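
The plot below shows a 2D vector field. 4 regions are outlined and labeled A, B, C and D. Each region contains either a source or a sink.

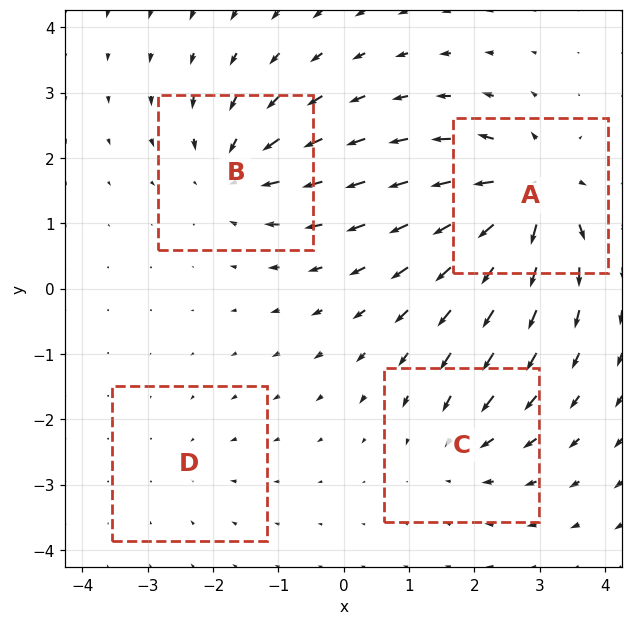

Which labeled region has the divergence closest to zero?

Divergence at each region's feature centre — A: about +8, B: about -5, C: about -4, D: about -2. Region D is closest to zero.

D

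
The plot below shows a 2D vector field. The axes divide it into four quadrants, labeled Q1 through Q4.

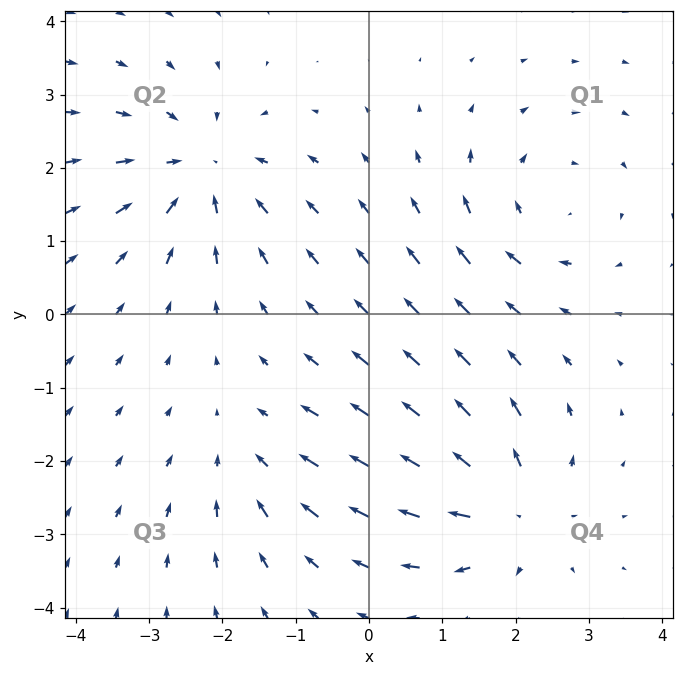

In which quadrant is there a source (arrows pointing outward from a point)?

Q4

The source sits at approximately (1.9, -2.7), which lies in quadrant Q4. The divergence there is about +5, positive as expected for a source.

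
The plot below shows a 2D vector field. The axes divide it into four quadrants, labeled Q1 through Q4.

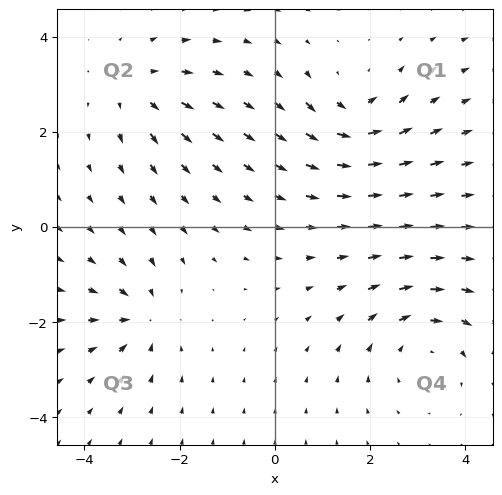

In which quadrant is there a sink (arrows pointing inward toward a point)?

The sink sits at approximately (-2.8, -1.9), which lies in quadrant Q3. The divergence there is about -5, negative as expected for a sink.

Q3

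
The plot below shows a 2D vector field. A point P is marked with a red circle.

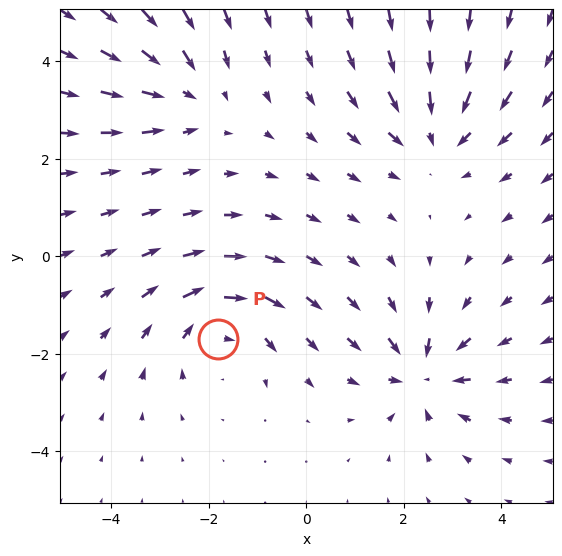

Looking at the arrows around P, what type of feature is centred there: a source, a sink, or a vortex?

vortex

At P (-1.8, -1.7) the arrows circulate clockwise. Divergence ≈0, curl about -4 — near-zero divergence with nonzero curl is a vortex.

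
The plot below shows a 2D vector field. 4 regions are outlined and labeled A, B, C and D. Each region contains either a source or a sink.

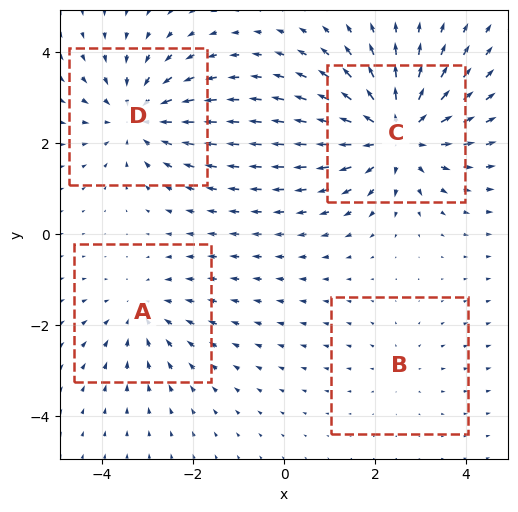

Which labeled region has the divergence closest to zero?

B

Divergence at each region's feature centre — A: about -3, B: about +2, C: about +5, D: about -4. Region B is closest to zero.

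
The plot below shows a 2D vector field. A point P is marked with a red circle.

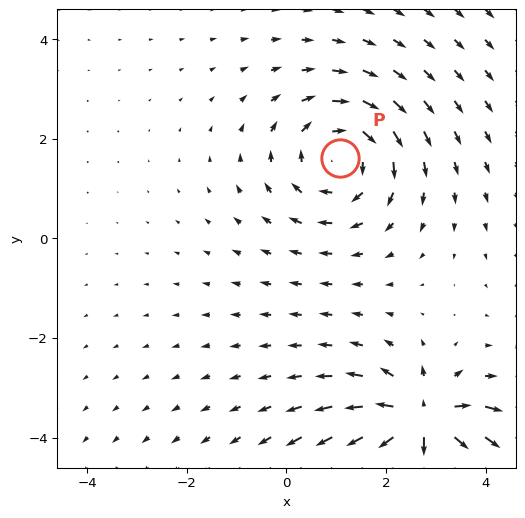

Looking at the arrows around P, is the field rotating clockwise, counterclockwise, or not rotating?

Near P at (1.1, 1.6) the arrows circulate clockwise. The curl (z-component) there is about -4; negative curl means clockwise rotation.

clockwise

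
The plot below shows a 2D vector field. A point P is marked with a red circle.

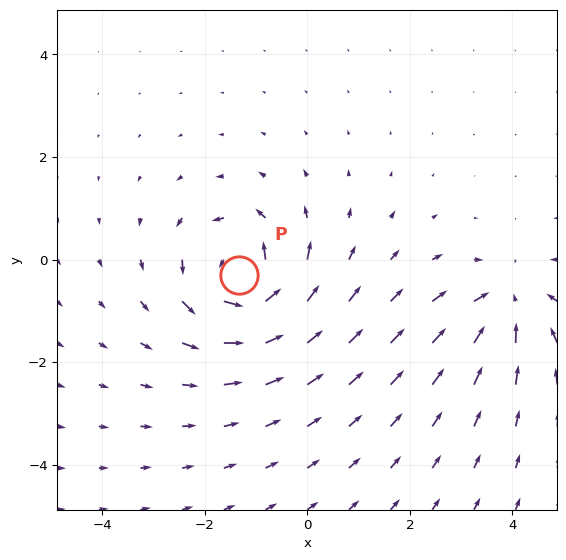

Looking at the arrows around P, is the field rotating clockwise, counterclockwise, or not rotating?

counterclockwise

Near P at (-1.3, -0.3) the arrows circulate counterclockwise. The curl (z-component) there is about +6; positive curl means counterclockwise rotation.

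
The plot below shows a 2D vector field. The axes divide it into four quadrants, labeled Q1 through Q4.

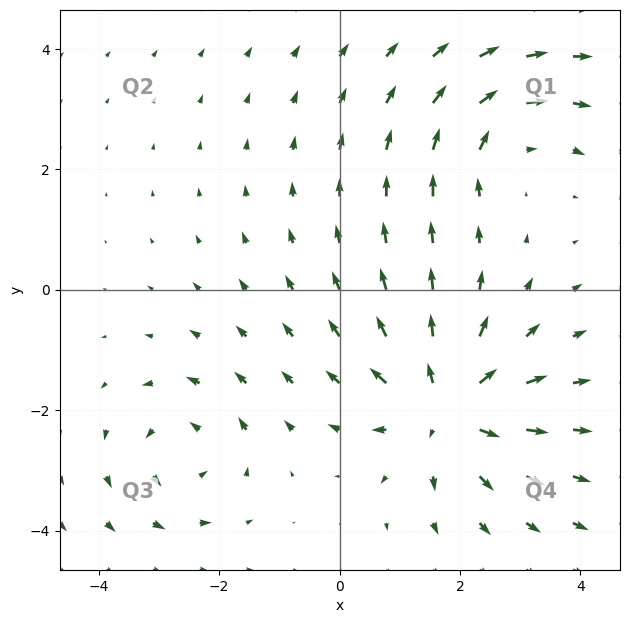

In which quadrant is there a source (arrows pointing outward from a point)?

Q4

The source sits at approximately (1.8, -1.9), which lies in quadrant Q4. The divergence there is about +5, positive as expected for a source.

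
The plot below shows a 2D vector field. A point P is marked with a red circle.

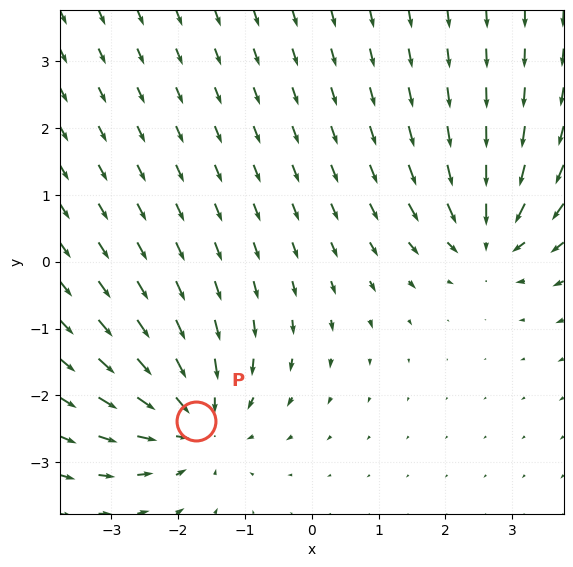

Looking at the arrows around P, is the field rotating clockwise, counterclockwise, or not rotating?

not rotating

Near P at (-1.7, -2.4) the arrows show no circulation. The curl there is ≈0.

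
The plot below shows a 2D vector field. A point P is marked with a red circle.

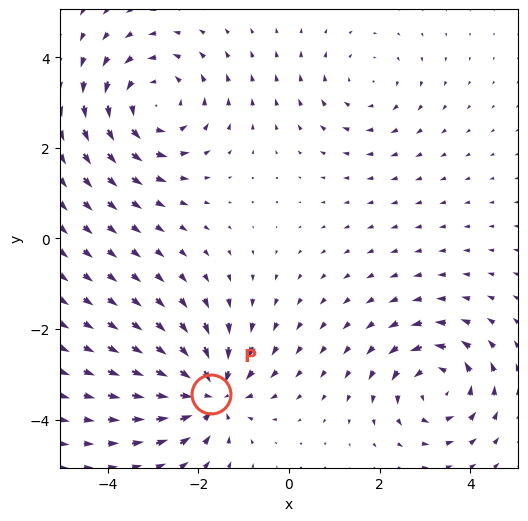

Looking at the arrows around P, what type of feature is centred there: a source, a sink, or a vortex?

sink

At P (-1.7, -3.4) the arrows converge inward. Divergence about -5, curl ≈0 — negative divergence with near-zero curl is a sink.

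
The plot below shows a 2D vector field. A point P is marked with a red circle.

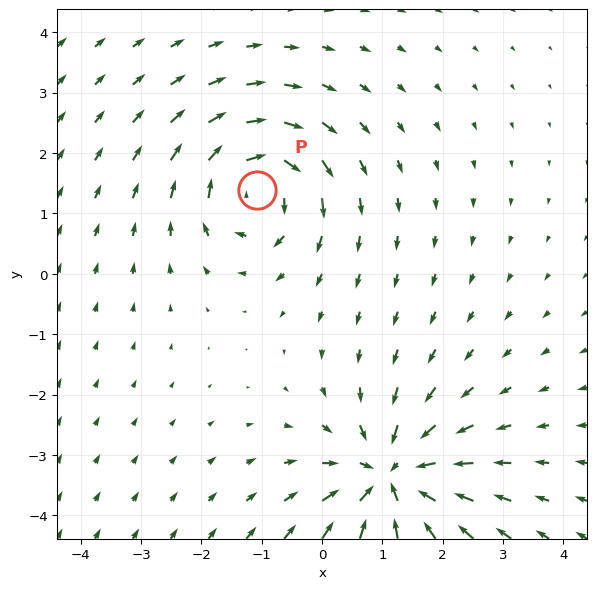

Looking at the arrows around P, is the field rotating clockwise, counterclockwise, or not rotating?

clockwise

Near P at (-1.1, 1.4) the arrows circulate clockwise. The curl (z-component) there is about -5; negative curl means clockwise rotation.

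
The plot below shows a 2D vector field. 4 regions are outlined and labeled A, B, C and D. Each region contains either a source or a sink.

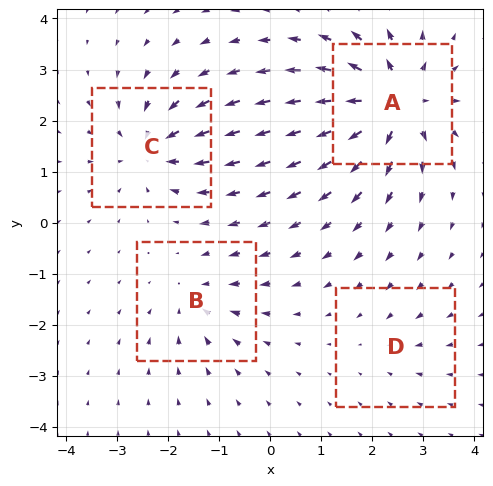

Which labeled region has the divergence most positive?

A

Divergence at each region's feature centre — A: about +8, B: about -4, C: about -6, D: about -2. Region A is most positive.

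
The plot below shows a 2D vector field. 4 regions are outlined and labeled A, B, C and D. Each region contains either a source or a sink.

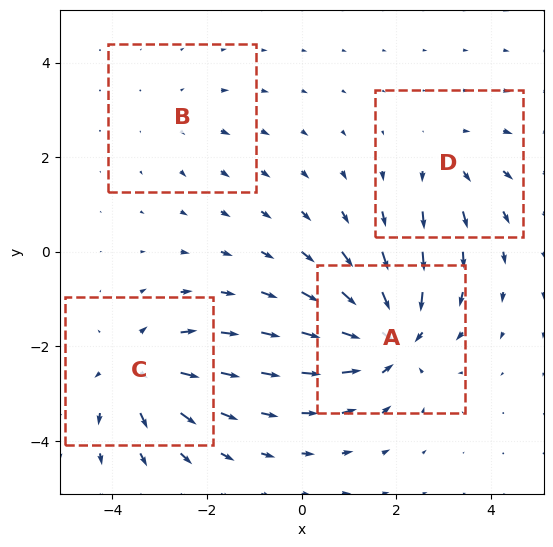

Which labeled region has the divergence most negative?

Divergence at each region's feature centre — A: about -7, B: about +2, C: about +5, D: about +3. Region A is most negative.

A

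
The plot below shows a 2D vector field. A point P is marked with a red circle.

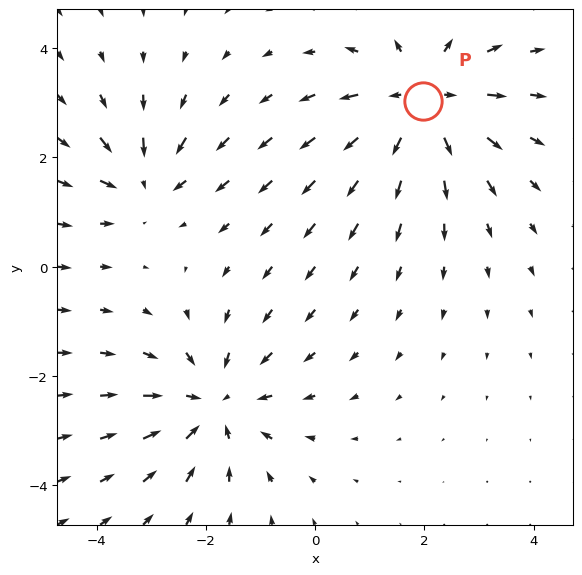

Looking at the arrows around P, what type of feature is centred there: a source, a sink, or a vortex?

source

At P (2.0, 3.0) the arrows spread outward. Divergence about +4, curl ≈0 — positive divergence with near-zero curl is a source.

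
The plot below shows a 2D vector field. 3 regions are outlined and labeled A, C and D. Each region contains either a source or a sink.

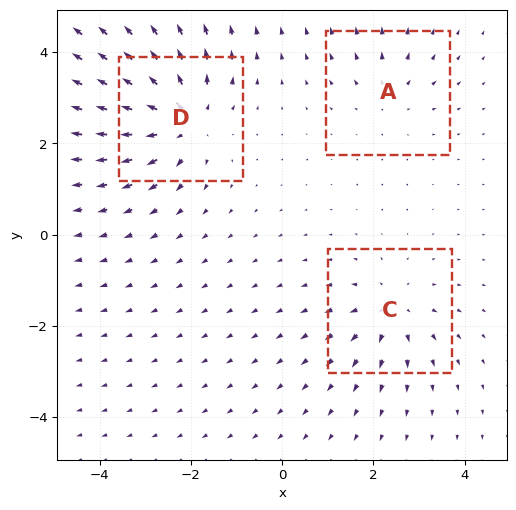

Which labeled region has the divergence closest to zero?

A

Divergence at each region's feature centre — A: about +2, C: about +3, D: about +5. Region A is closest to zero.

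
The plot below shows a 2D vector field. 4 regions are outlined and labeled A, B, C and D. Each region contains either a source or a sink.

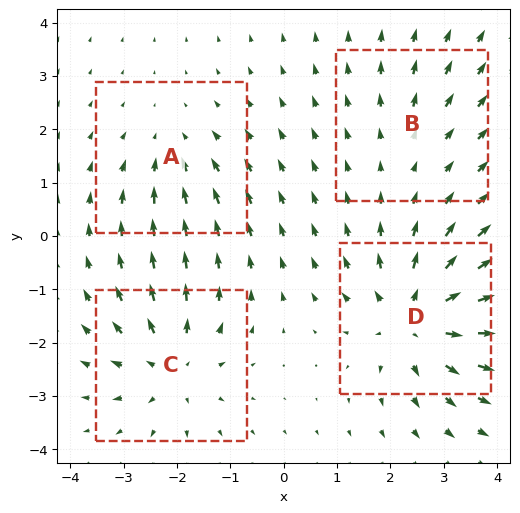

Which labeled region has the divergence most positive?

D

Divergence at each region's feature centre — A: about -3, B: about +2, C: about +5, D: about +7. Region D is most positive.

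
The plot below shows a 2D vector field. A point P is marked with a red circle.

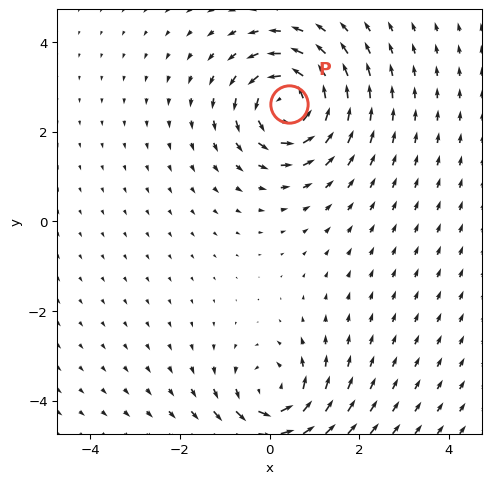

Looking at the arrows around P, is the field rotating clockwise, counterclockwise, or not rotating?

counterclockwise

Near P at (0.4, 2.6) the arrows circulate counterclockwise. The curl (z-component) there is about +6; positive curl means counterclockwise rotation.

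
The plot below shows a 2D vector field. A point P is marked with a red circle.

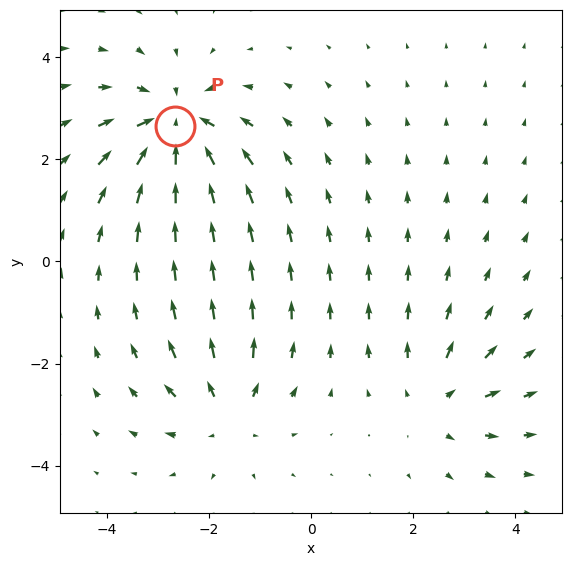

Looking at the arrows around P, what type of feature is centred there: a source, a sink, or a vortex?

sink

At P (-2.7, 2.6) the arrows converge inward. Divergence about -5, curl ≈0 — negative divergence with near-zero curl is a sink.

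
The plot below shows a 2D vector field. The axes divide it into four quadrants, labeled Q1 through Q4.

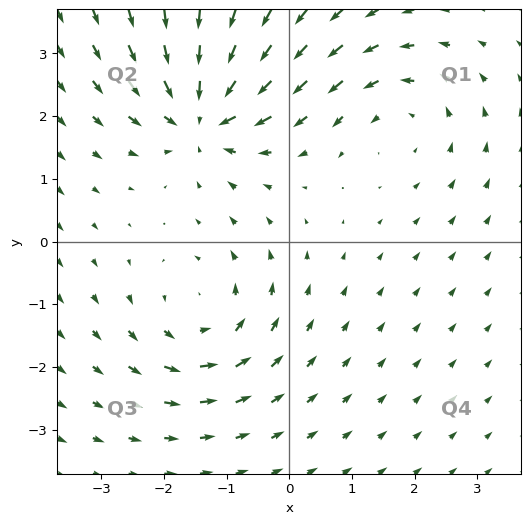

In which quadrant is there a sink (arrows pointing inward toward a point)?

The sink sits at approximately (-1.4, 2.0), which lies in quadrant Q2. The divergence there is about -7, negative as expected for a sink.

Q2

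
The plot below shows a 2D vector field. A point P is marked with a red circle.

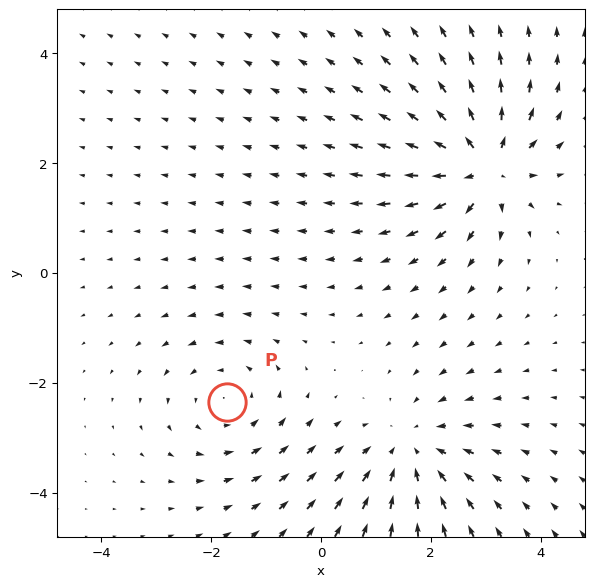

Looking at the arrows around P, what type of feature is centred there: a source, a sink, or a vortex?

vortex

At P (-1.7, -2.4) the arrows circulate counterclockwise. Divergence ≈0, curl about +3 — near-zero divergence with nonzero curl is a vortex.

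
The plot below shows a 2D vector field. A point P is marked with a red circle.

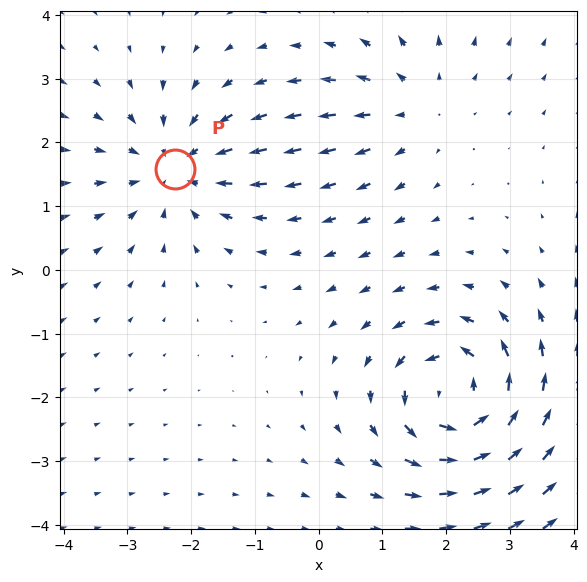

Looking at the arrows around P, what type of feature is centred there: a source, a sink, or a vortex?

At P (-2.3, 1.6) the arrows converge inward. Divergence about -4, curl ≈0 — negative divergence with near-zero curl is a sink.

sink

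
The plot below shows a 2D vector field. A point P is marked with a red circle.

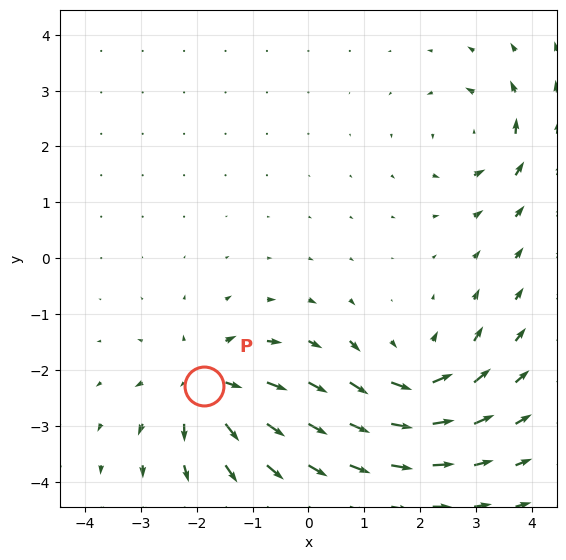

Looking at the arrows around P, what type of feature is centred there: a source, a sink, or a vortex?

source

At P (-1.9, -2.3) the arrows spread outward. Divergence about +6, curl ≈0 — positive divergence with near-zero curl is a source.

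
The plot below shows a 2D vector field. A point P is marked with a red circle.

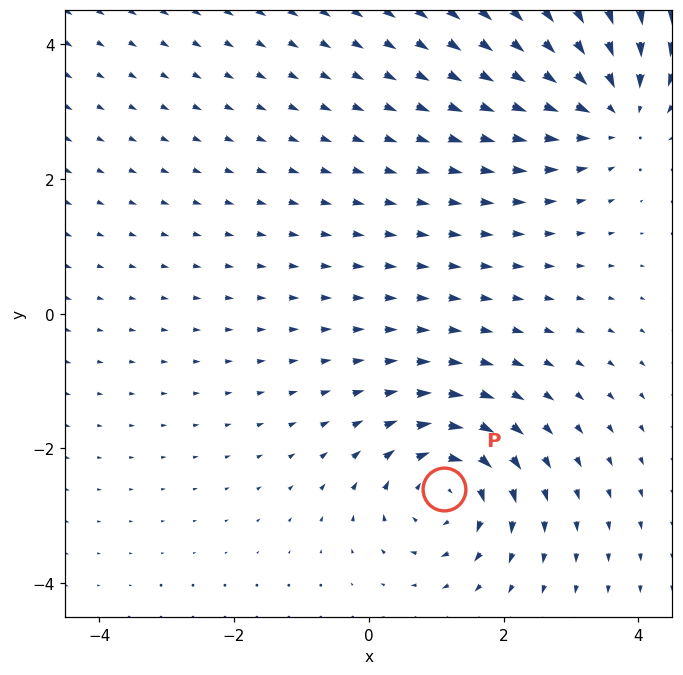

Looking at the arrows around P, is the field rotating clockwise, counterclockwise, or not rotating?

clockwise

Near P at (1.1, -2.6) the arrows circulate clockwise. The curl (z-component) there is about -5; negative curl means clockwise rotation.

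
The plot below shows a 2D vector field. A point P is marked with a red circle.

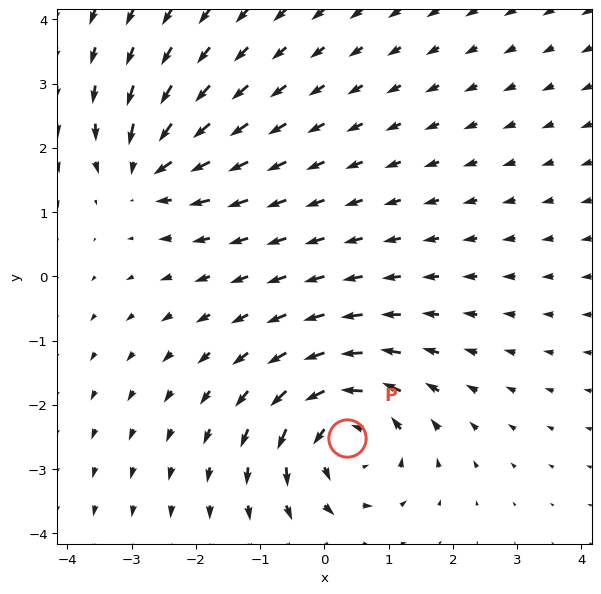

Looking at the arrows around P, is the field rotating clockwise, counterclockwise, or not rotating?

counterclockwise

Near P at (0.3, -2.5) the arrows circulate counterclockwise. The curl (z-component) there is about +5; positive curl means counterclockwise rotation.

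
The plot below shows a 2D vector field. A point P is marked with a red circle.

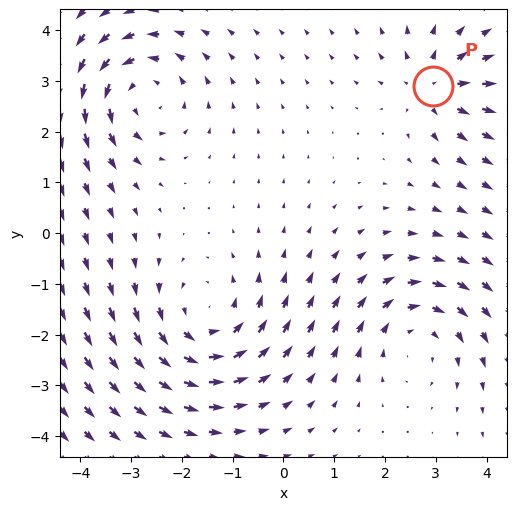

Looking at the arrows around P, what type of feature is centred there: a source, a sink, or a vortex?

source

At P (3.0, 2.9) the arrows spread outward. Divergence about +4, curl ≈0 — positive divergence with near-zero curl is a source.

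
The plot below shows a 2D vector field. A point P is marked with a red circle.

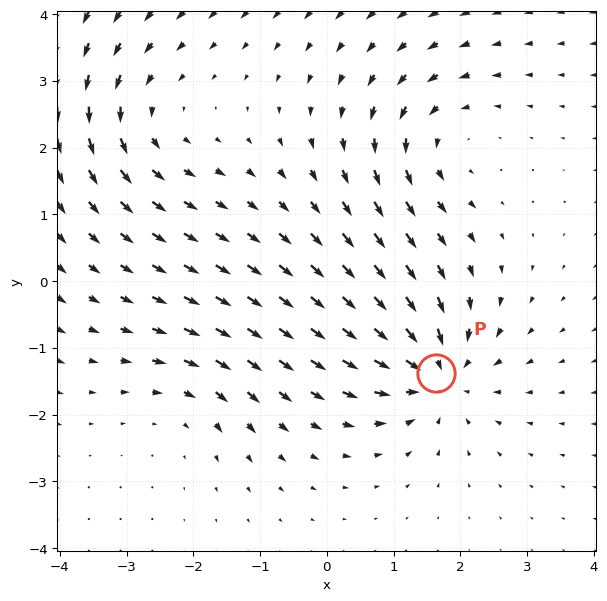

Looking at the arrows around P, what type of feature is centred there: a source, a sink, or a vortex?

sink

At P (1.6, -1.4) the arrows converge inward. Divergence about -6, curl ≈0 — negative divergence with near-zero curl is a sink.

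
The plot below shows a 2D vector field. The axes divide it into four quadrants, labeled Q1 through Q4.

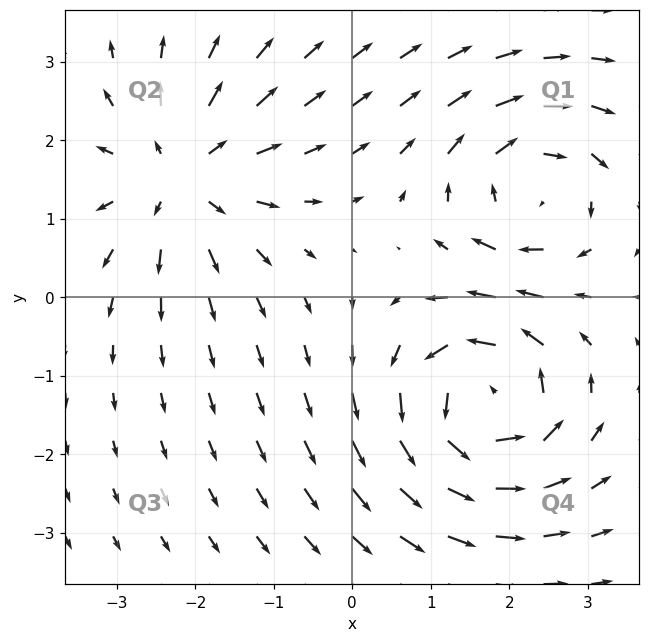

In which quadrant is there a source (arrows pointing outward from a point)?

The source sits at approximately (-2.2, 1.5), which lies in quadrant Q2. The divergence there is about +4, positive as expected for a source.

Q2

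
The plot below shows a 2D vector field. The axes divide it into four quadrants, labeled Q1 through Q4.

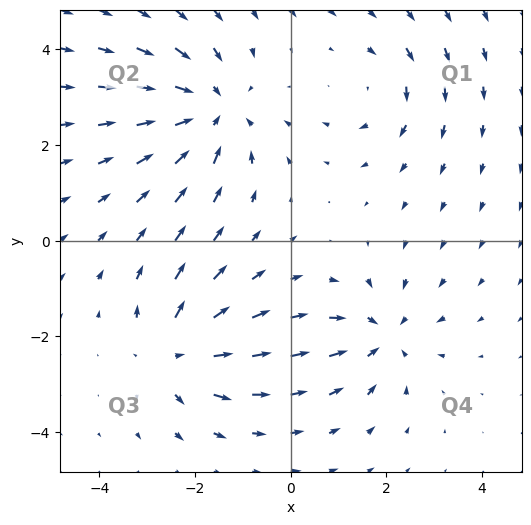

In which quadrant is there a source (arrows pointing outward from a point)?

The source sits at approximately (-2.4, -2.4), which lies in quadrant Q3. The divergence there is about +4, positive as expected for a source.

Q3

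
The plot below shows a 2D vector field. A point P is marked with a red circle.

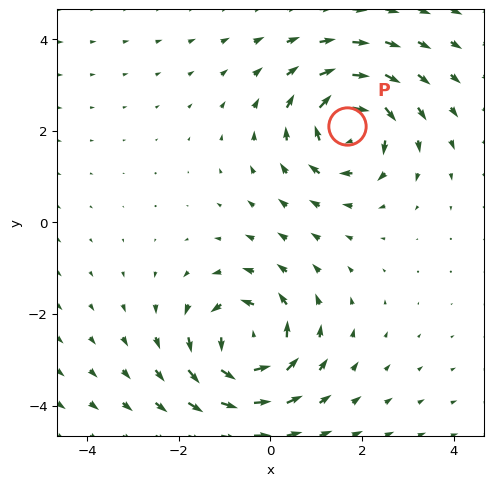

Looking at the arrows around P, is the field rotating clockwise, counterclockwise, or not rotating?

clockwise

Near P at (1.7, 2.1) the arrows circulate clockwise. The curl (z-component) there is about -5; negative curl means clockwise rotation.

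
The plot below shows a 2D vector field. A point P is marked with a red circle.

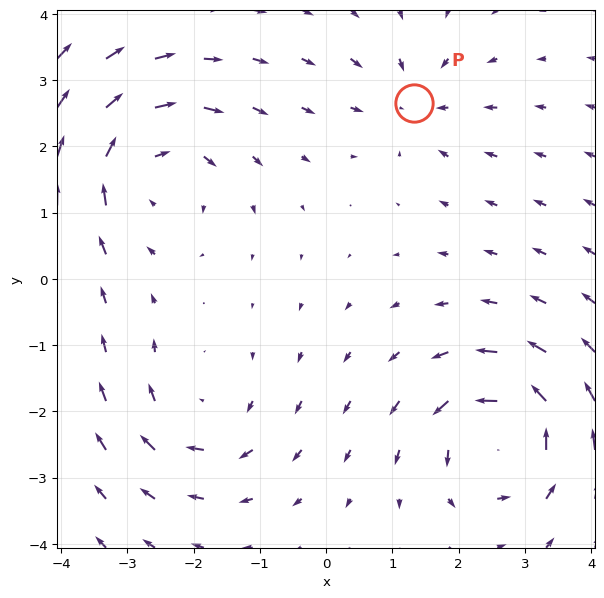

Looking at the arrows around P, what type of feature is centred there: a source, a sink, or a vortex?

sink

At P (1.3, 2.7) the arrows converge inward. Divergence about -3, curl ≈0 — negative divergence with near-zero curl is a sink.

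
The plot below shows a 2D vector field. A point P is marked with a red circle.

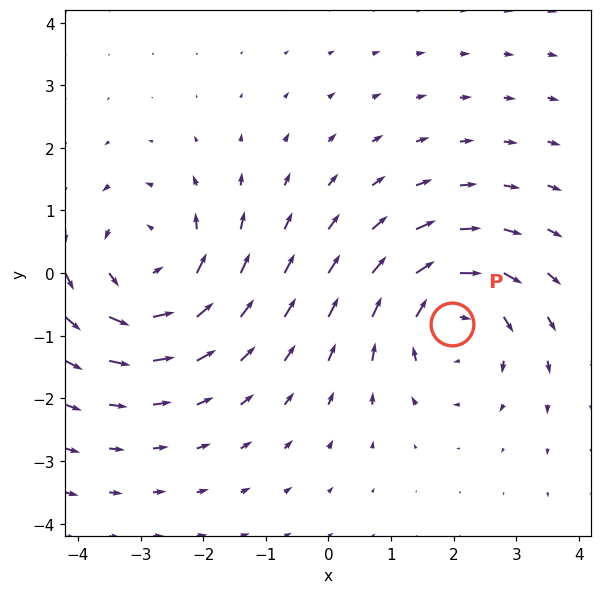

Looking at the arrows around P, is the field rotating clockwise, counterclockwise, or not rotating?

Near P at (2.0, -0.8) the arrows circulate clockwise. The curl (z-component) there is about -4; negative curl means clockwise rotation.

clockwise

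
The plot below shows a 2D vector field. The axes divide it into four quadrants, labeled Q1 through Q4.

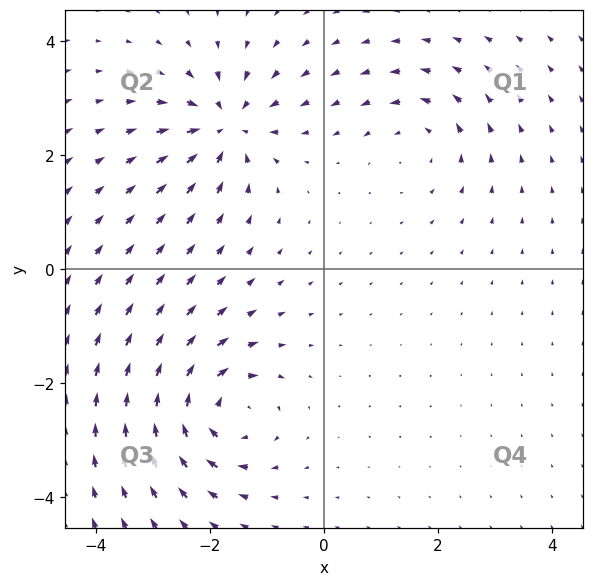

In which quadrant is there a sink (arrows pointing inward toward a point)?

Q2

The sink sits at approximately (-1.7, 2.5), which lies in quadrant Q2. The divergence there is about -6, negative as expected for a sink.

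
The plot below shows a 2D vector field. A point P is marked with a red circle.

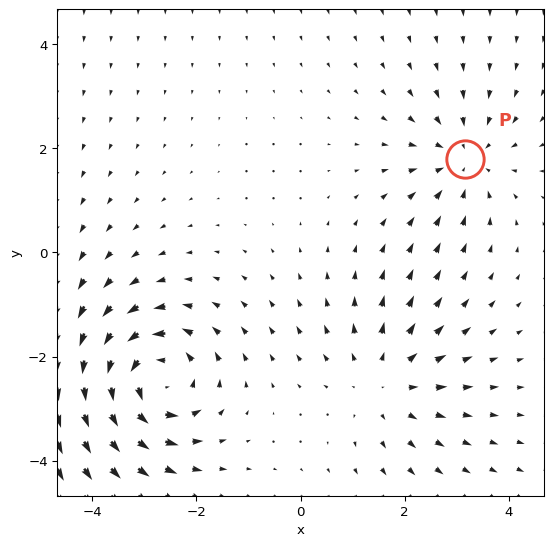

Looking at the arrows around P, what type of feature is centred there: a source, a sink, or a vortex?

At P (3.1, 1.8) the arrows converge inward. Divergence about -3, curl ≈0 — negative divergence with near-zero curl is a sink.

sink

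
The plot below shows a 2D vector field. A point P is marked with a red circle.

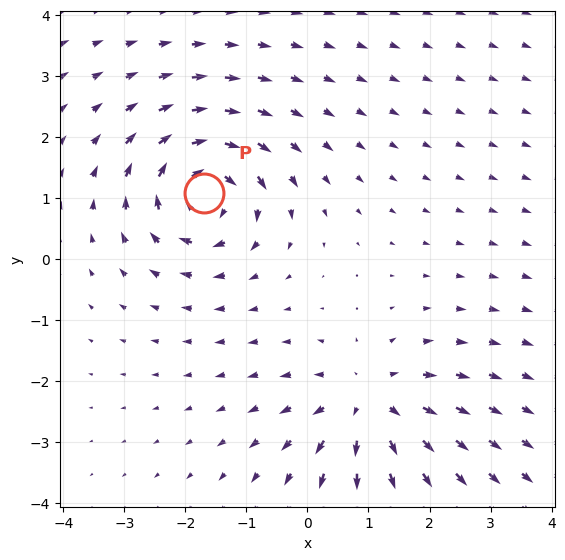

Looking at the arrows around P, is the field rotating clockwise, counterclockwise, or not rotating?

Near P at (-1.7, 1.1) the arrows circulate clockwise. The curl (z-component) there is about -6; negative curl means clockwise rotation.

clockwise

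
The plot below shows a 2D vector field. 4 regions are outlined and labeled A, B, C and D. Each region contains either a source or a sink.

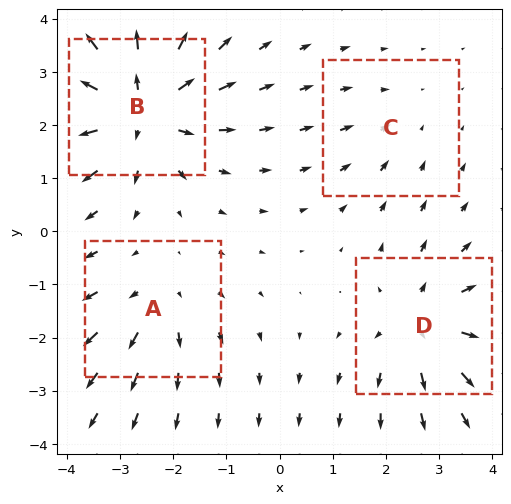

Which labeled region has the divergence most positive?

B

Divergence at each region's feature centre — A: about +3, B: about +7, C: about -2, D: about +5. Region B is most positive.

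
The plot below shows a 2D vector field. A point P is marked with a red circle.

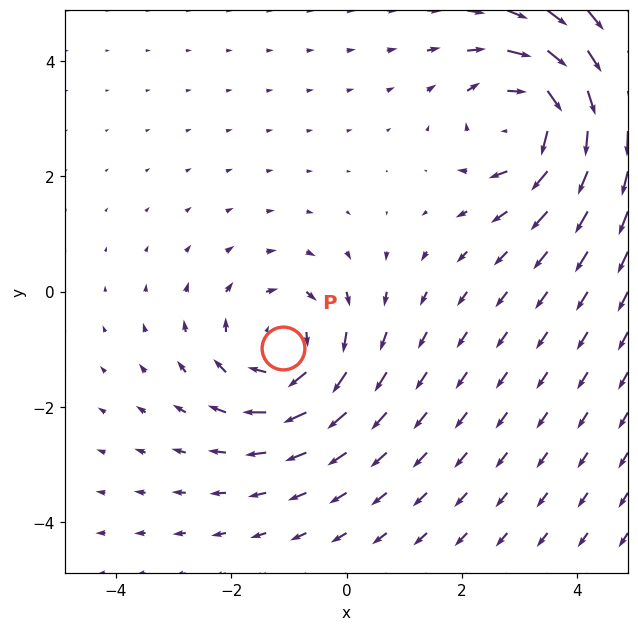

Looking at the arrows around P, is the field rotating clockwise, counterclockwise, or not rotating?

clockwise

Near P at (-1.1, -1.0) the arrows circulate clockwise. The curl (z-component) there is about -4; negative curl means clockwise rotation.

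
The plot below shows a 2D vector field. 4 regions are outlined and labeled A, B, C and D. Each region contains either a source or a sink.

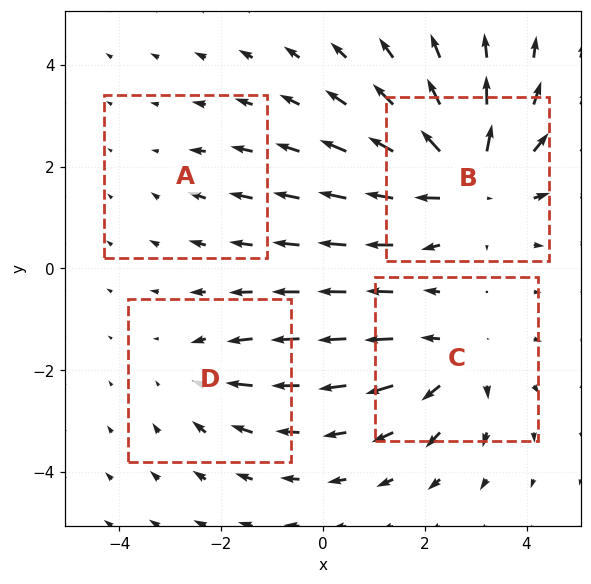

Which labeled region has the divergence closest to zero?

A

Divergence at each region's feature centre — A: about -2, B: about +6, C: about +4, D: about -3. Region A is closest to zero.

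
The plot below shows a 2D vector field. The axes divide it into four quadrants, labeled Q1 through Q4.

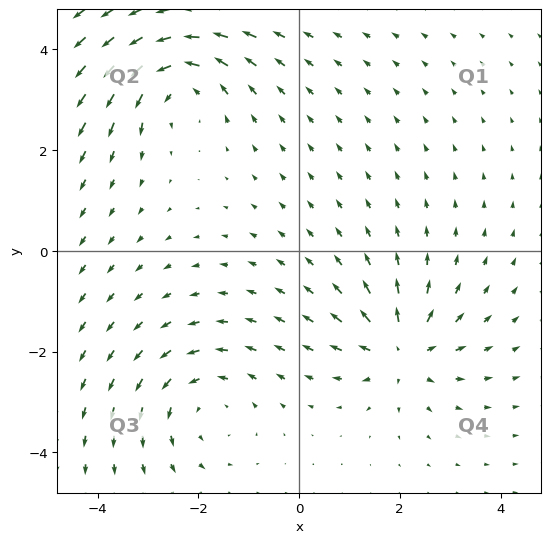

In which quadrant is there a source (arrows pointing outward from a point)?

Q4

The source sits at approximately (2.0, -2.0), which lies in quadrant Q4. The divergence there is about +6, positive as expected for a source.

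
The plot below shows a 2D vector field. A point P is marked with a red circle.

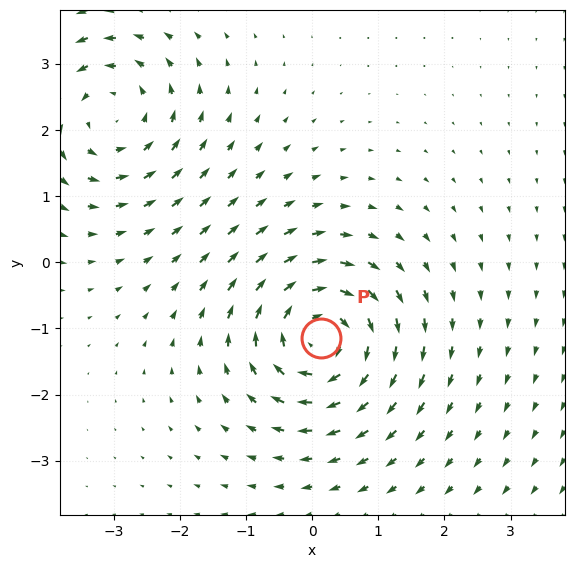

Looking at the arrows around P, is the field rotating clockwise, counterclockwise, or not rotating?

Near P at (0.1, -1.1) the arrows circulate clockwise. The curl (z-component) there is about -6; negative curl means clockwise rotation.

clockwise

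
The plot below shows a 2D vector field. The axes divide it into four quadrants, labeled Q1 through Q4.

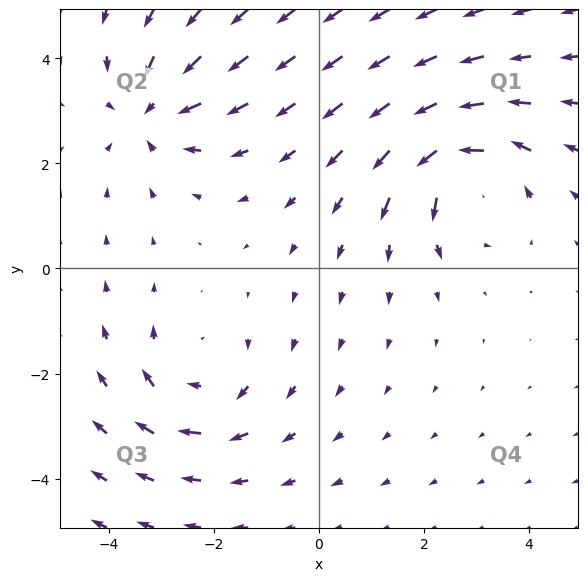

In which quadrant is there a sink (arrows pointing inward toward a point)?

Q2

The sink sits at approximately (-3.2, 3.0), which lies in quadrant Q2. The divergence there is about -4, negative as expected for a sink.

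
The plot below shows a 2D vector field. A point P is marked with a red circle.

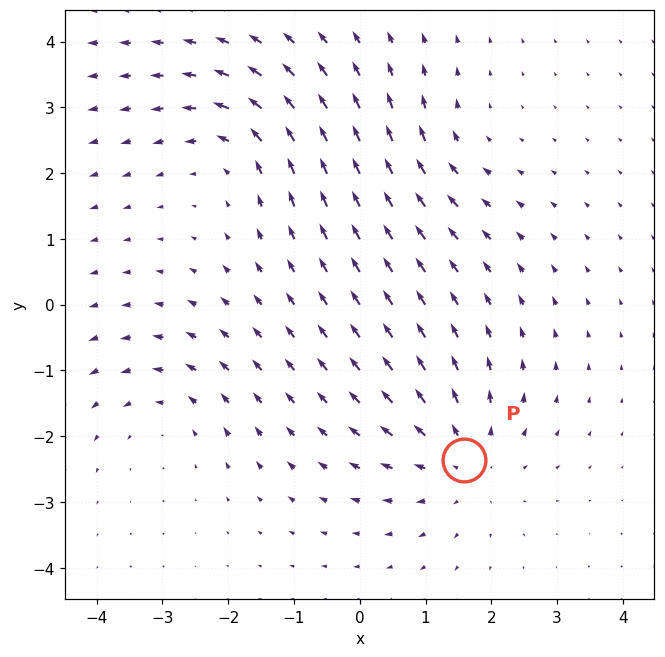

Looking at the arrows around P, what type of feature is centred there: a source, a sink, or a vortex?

source

At P (1.6, -2.4) the arrows spread outward. Divergence about +4, curl ≈0 — positive divergence with near-zero curl is a source.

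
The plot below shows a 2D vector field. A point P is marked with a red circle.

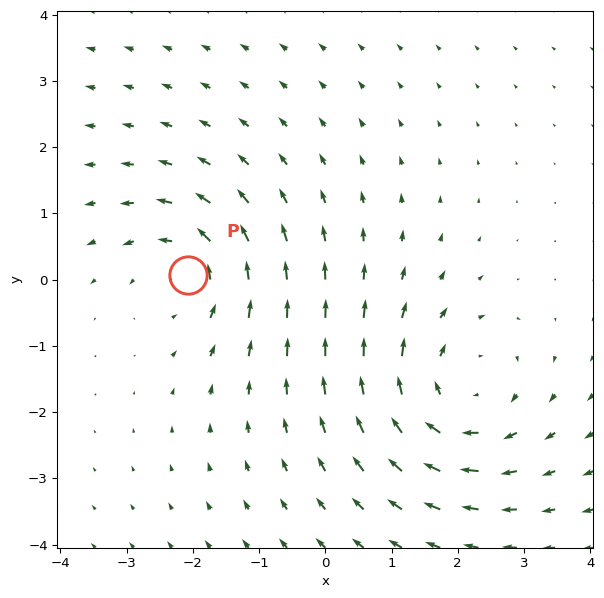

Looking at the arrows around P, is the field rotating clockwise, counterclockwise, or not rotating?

Near P at (-2.1, 0.1) the arrows circulate counterclockwise. The curl (z-component) there is about +4; positive curl means counterclockwise rotation.

counterclockwise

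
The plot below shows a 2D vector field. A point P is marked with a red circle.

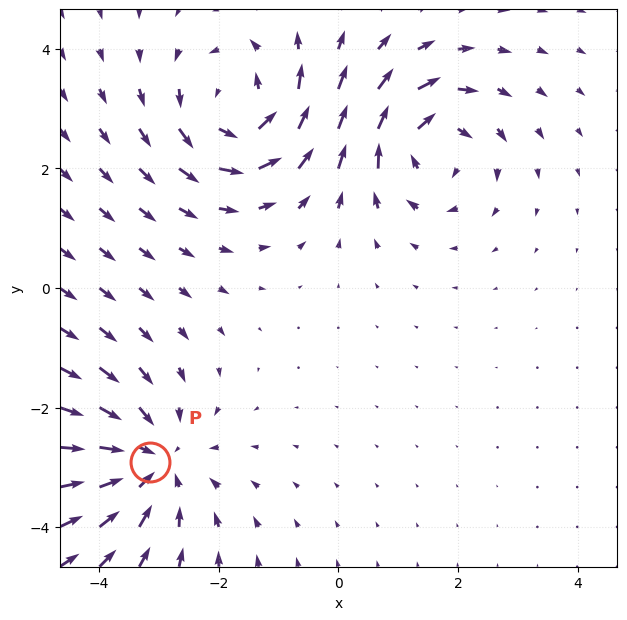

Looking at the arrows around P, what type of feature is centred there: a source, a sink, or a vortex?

At P (-3.2, -2.9) the arrows converge inward. Divergence about -4, curl ≈0 — negative divergence with near-zero curl is a sink.

sink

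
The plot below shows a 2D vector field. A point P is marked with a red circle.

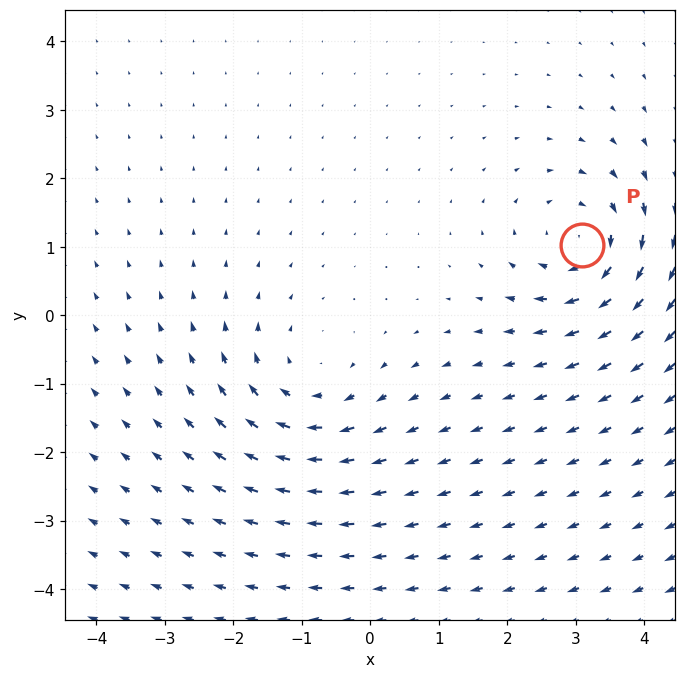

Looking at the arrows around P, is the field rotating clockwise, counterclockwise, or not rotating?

Near P at (3.1, 1.0) the arrows circulate clockwise. The curl (z-component) there is about -4; negative curl means clockwise rotation.

clockwise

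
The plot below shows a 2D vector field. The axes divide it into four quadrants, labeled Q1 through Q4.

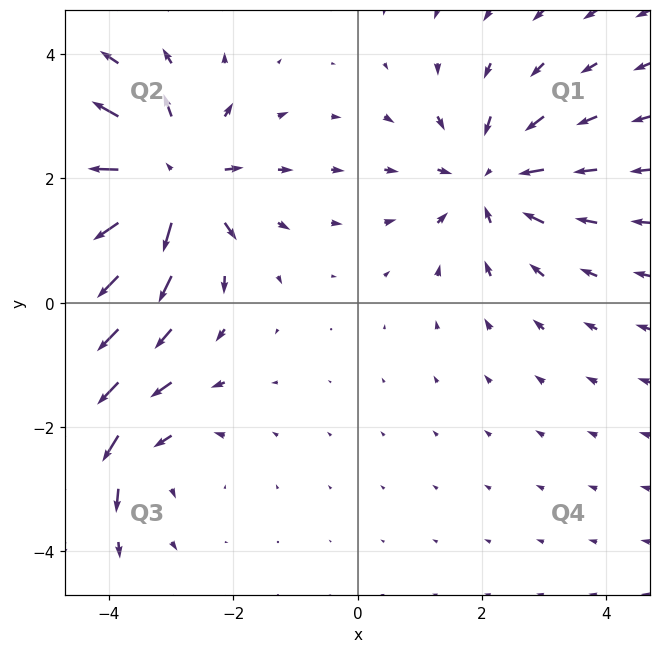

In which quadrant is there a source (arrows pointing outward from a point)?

The source sits at approximately (-3.1, 2.0), which lies in quadrant Q2. The divergence there is about +6, positive as expected for a source.

Q2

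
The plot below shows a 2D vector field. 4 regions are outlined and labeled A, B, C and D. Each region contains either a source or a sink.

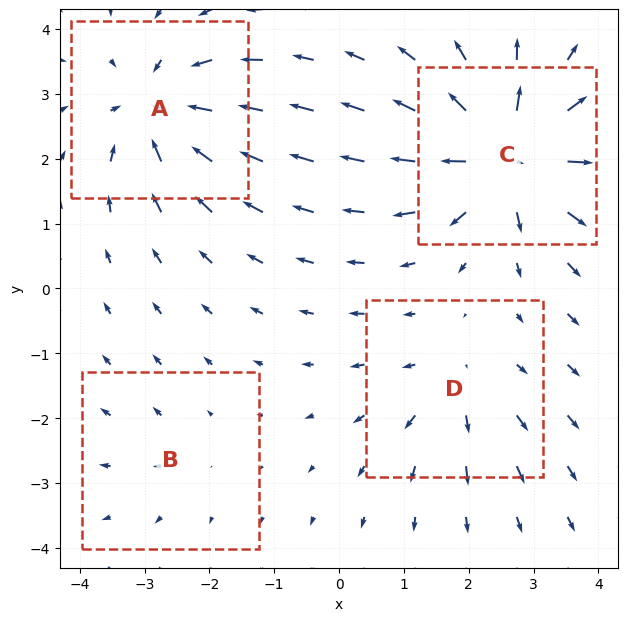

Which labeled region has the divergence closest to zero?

B

Divergence at each region's feature centre — A: about -6, B: about +2, C: about +8, D: about +4. Region B is closest to zero.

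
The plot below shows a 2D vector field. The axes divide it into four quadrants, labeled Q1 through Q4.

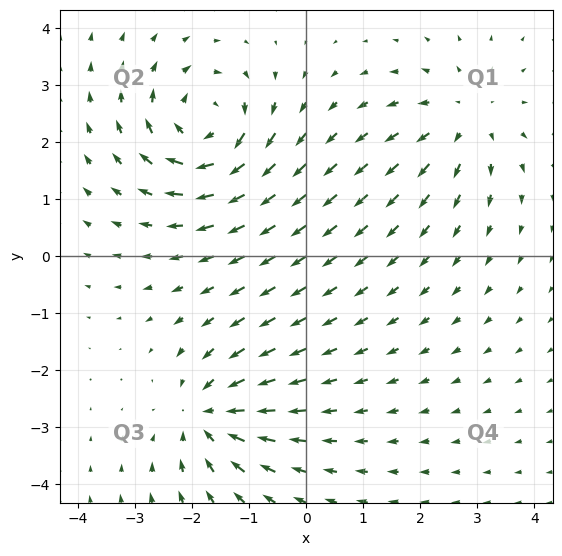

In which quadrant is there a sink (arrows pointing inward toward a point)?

The sink sits at approximately (-1.7, -2.8), which lies in quadrant Q3. The divergence there is about -4, negative as expected for a sink.

Q3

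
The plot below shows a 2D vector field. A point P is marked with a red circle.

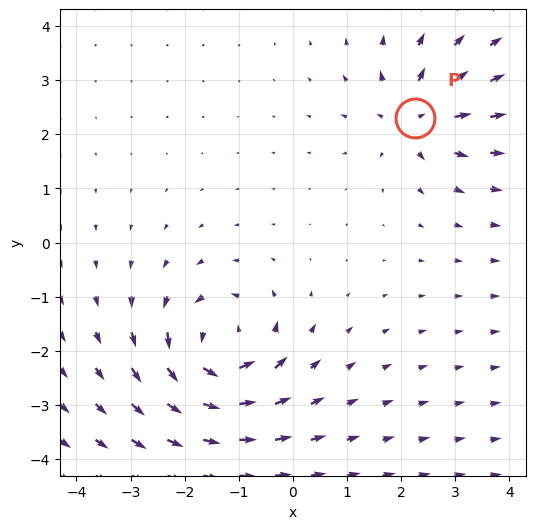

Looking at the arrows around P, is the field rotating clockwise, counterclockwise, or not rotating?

not rotating

Near P at (2.3, 2.3) the arrows show no circulation. The curl there is ≈0.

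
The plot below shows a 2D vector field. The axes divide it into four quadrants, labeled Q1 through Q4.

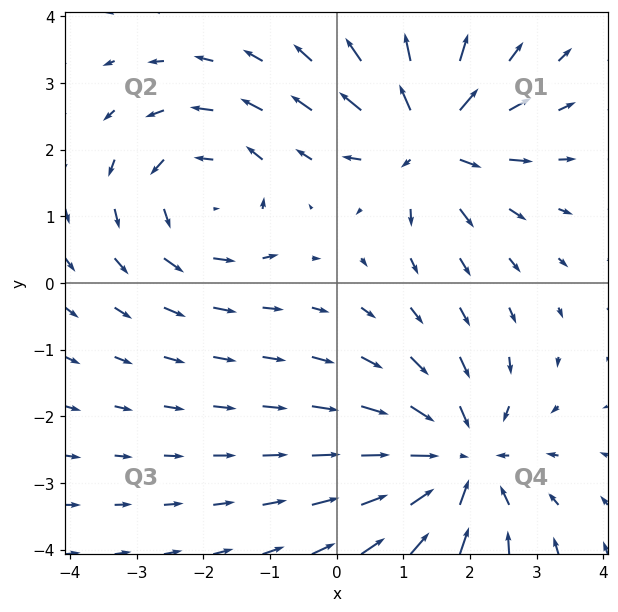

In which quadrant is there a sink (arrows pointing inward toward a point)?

Q4

The sink sits at approximately (1.8, -2.7), which lies in quadrant Q4. The divergence there is about -4, negative as expected for a sink.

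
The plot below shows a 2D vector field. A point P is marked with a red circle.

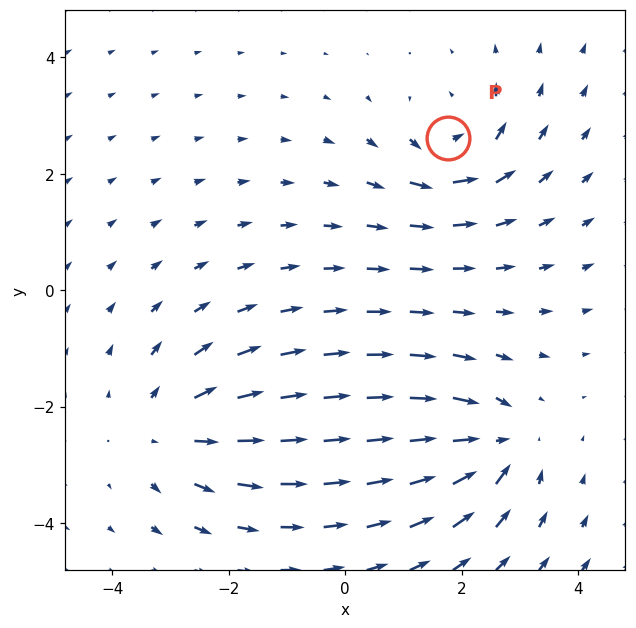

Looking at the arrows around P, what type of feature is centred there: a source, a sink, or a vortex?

vortex

At P (1.8, 2.6) the arrows circulate counterclockwise. Divergence ≈0, curl about +4 — near-zero divergence with nonzero curl is a vortex.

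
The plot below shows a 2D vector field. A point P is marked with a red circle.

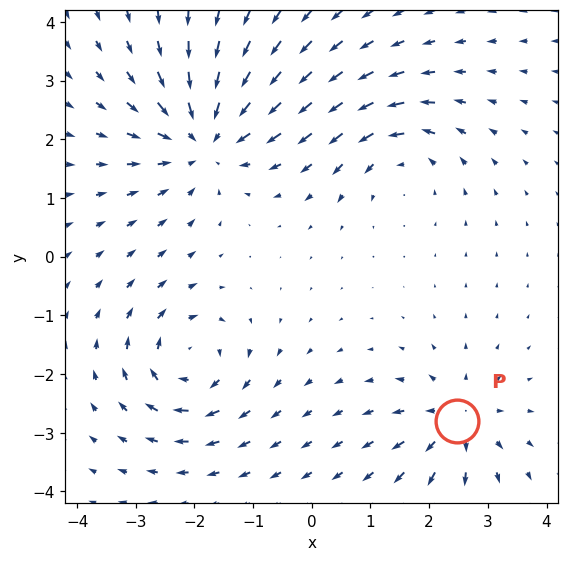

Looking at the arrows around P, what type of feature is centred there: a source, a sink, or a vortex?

source

At P (2.5, -2.8) the arrows spread outward. Divergence about +4, curl ≈0 — positive divergence with near-zero curl is a source.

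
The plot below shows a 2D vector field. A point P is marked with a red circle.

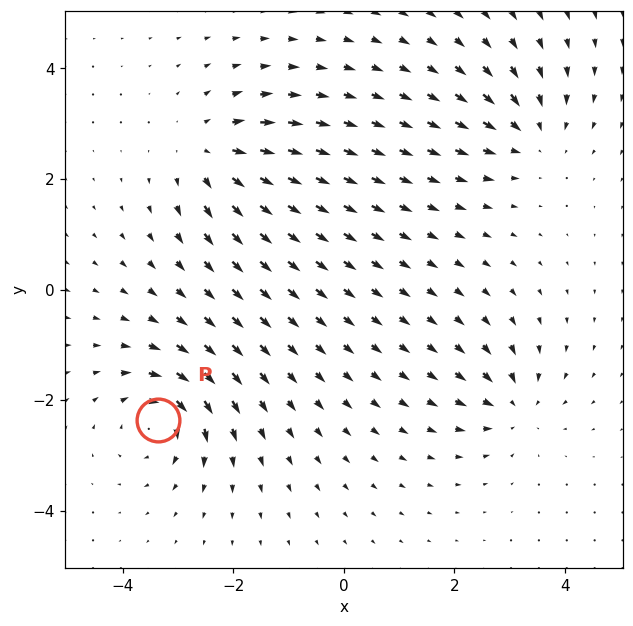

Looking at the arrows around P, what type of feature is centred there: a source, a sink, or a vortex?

At P (-3.4, -2.4) the arrows circulate clockwise. Divergence ≈0, curl about -6 — near-zero divergence with nonzero curl is a vortex.

vortex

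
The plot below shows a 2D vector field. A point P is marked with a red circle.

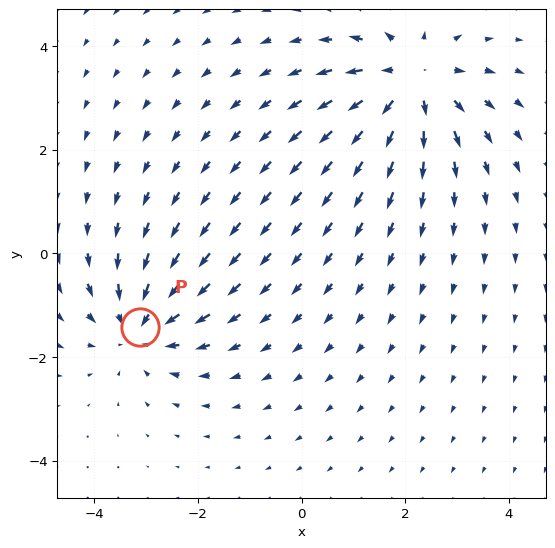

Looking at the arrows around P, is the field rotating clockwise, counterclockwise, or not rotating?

Near P at (-3.1, -1.4) the arrows show no circulation. The curl there is ≈0.

not rotating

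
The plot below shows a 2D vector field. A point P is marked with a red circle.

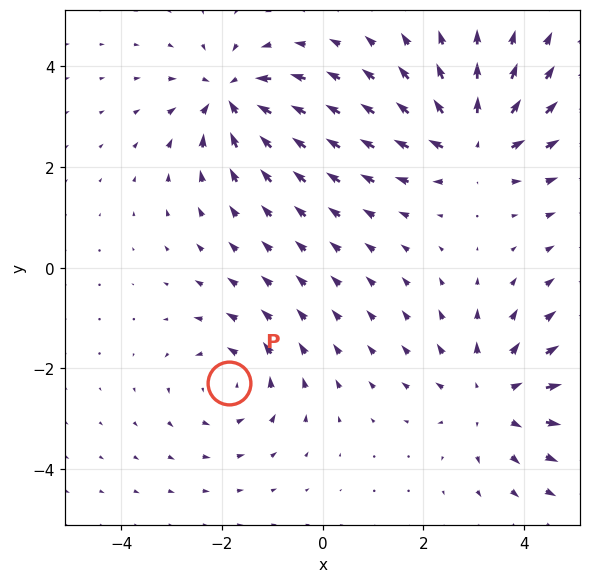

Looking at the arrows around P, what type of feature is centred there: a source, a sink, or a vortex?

vortex

At P (-1.9, -2.3) the arrows circulate counterclockwise. Divergence ≈0, curl about +3 — near-zero divergence with nonzero curl is a vortex.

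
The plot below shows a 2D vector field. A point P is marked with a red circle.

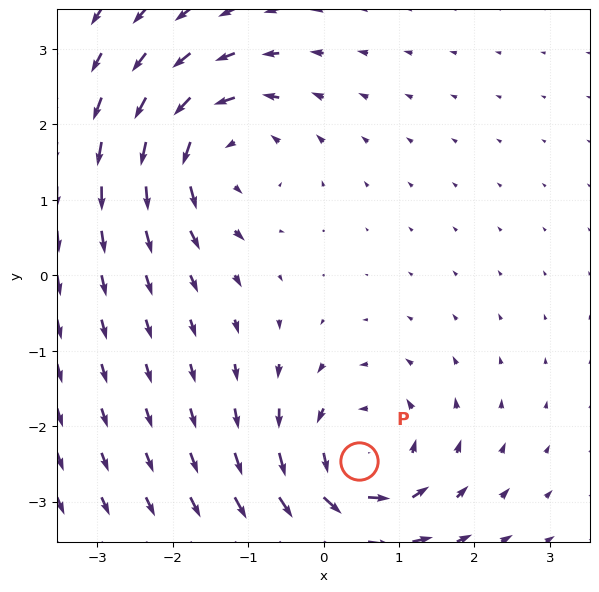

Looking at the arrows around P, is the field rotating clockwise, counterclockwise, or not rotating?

counterclockwise

Near P at (0.5, -2.5) the arrows circulate counterclockwise. The curl (z-component) there is about +4; positive curl means counterclockwise rotation.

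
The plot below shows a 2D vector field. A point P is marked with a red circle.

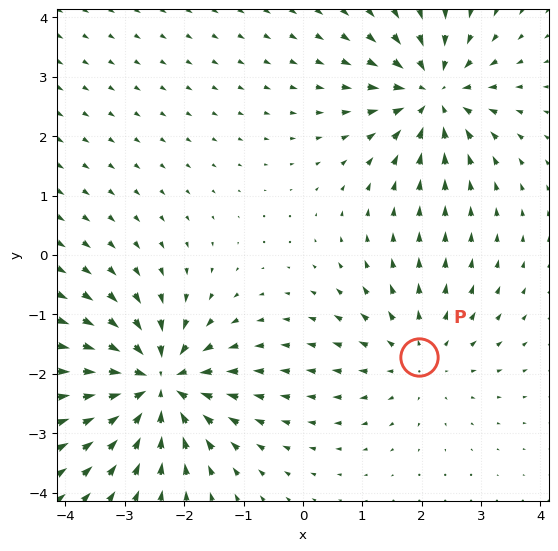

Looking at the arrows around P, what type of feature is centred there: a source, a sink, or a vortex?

At P (2.0, -1.7) the arrows spread outward. Divergence about +3, curl ≈0 — positive divergence with near-zero curl is a source.

source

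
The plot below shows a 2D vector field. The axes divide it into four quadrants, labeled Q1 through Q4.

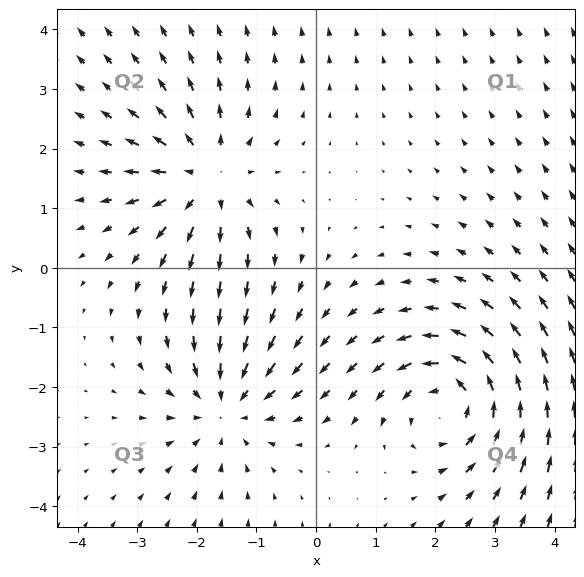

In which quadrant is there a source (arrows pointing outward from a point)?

The source sits at approximately (-1.8, 1.5), which lies in quadrant Q2. The divergence there is about +4, positive as expected for a source.

Q2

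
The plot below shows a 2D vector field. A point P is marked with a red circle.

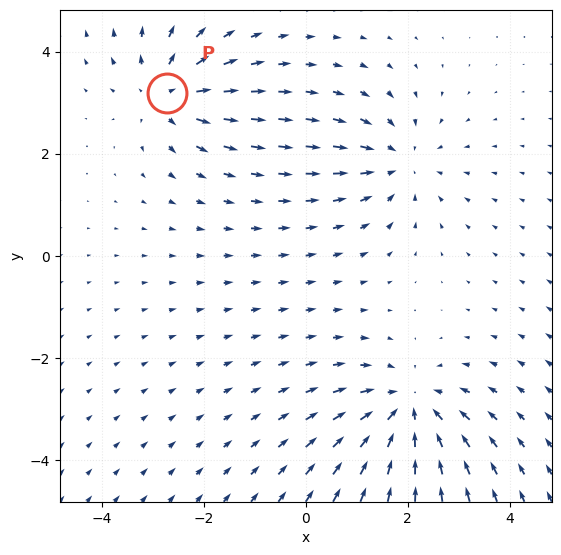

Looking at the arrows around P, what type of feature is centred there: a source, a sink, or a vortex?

source

At P (-2.7, 3.2) the arrows spread outward. Divergence about +4, curl ≈0 — positive divergence with near-zero curl is a source.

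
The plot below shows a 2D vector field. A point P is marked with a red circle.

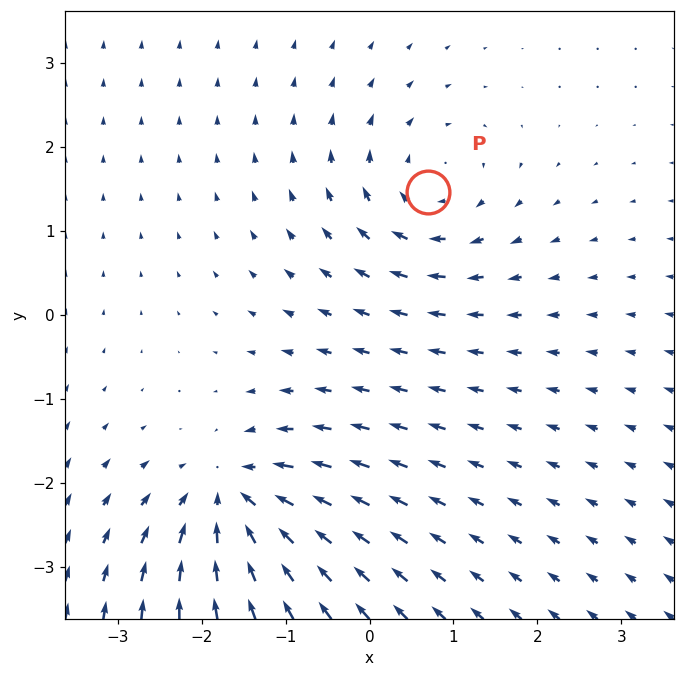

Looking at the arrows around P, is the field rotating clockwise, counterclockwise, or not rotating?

Near P at (0.7, 1.5) the arrows circulate clockwise. The curl (z-component) there is about -4; negative curl means clockwise rotation.

clockwise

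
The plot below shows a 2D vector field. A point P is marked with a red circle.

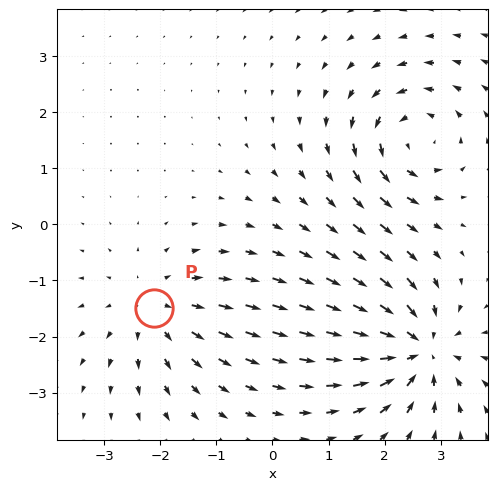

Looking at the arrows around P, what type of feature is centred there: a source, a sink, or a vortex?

source

At P (-2.1, -1.5) the arrows spread outward. Divergence about +3, curl ≈0 — positive divergence with near-zero curl is a source.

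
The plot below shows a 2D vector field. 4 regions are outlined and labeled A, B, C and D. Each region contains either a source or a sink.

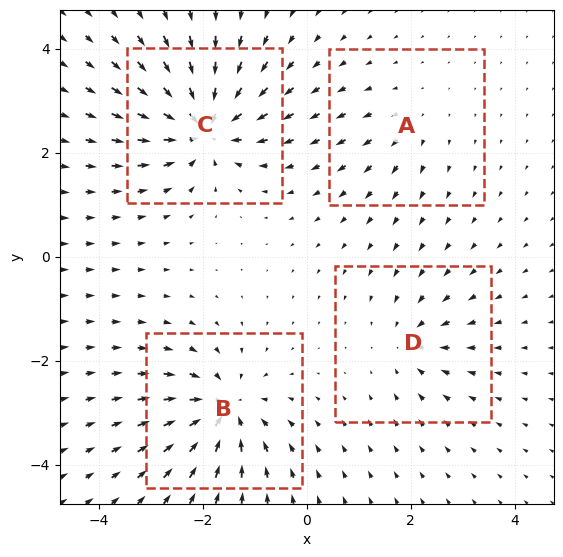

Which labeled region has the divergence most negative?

Divergence at each region's feature centre — A: about +3, B: about -7, C: about -8, D: about -4. Region C is most negative.

C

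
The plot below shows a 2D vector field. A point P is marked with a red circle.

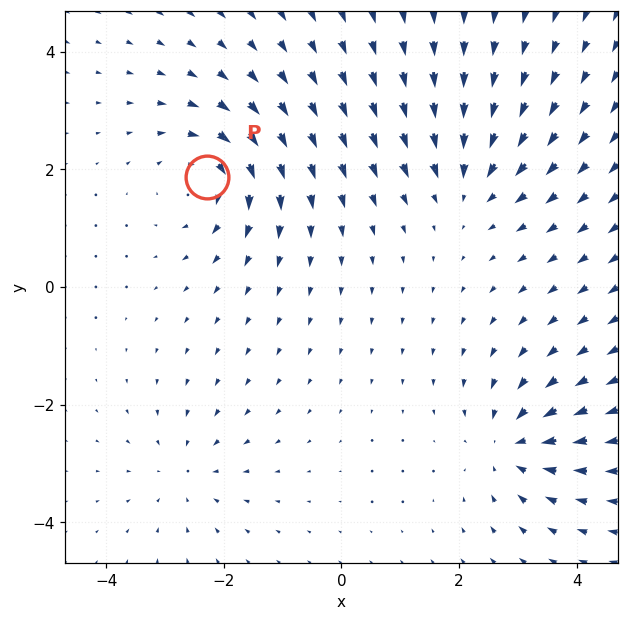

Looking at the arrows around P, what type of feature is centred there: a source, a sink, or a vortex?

vortex

At P (-2.3, 1.9) the arrows circulate clockwise. Divergence ≈0, curl about -6 — near-zero divergence with nonzero curl is a vortex.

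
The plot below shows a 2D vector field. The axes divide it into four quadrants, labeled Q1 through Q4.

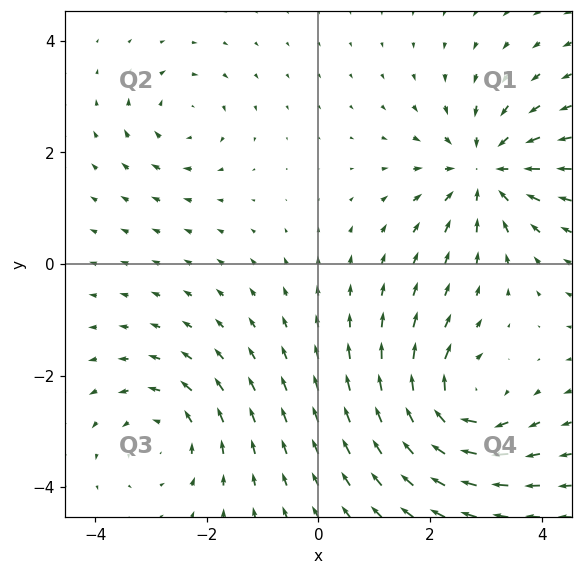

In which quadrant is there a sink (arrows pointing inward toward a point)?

The sink sits at approximately (3.0, 1.7), which lies in quadrant Q1. The divergence there is about -5, negative as expected for a sink.

Q1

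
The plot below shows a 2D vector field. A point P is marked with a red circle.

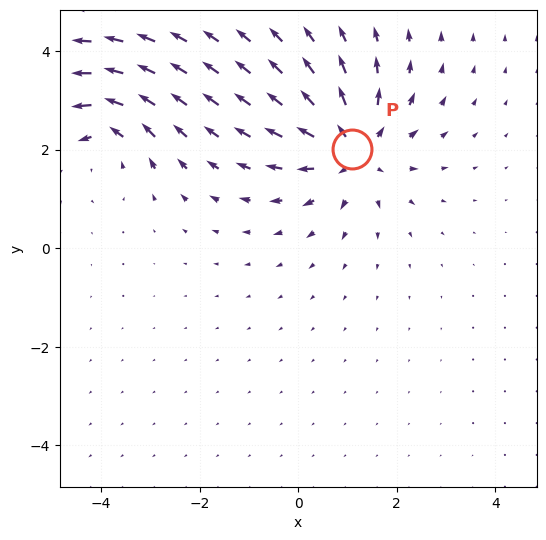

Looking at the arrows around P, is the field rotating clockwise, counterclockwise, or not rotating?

not rotating

Near P at (1.1, 2.0) the arrows show no circulation. The curl there is ≈0.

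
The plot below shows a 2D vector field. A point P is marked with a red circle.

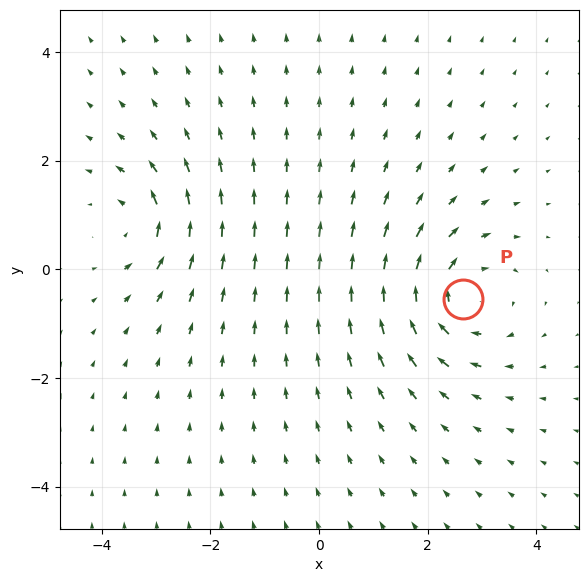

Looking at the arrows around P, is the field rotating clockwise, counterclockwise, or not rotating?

Near P at (2.7, -0.5) the arrows circulate clockwise. The curl (z-component) there is about -5; negative curl means clockwise rotation.

clockwise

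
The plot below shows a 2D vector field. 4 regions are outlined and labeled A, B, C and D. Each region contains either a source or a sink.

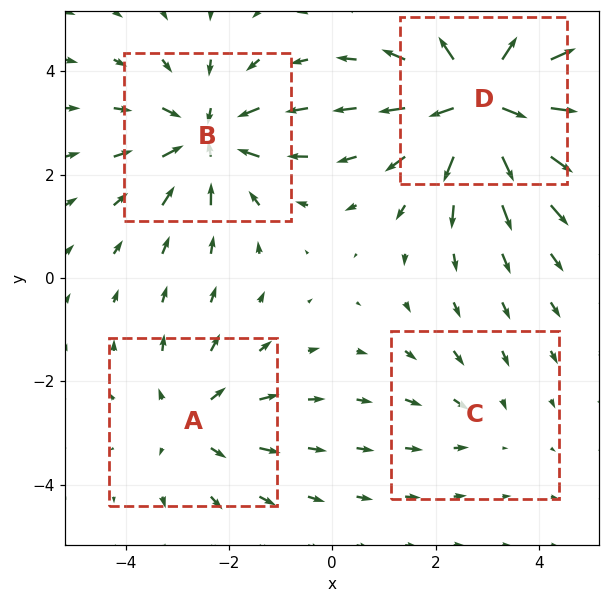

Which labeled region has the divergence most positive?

Divergence at each region's feature centre — A: about +3, B: about -5, C: about -2, D: about +7. Region D is most positive.

D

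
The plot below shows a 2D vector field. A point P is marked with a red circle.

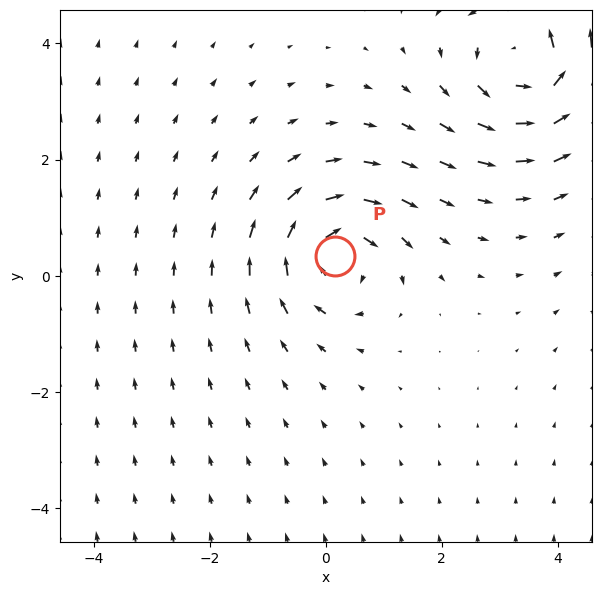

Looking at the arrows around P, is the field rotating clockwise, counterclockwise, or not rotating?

clockwise

Near P at (0.2, 0.3) the arrows circulate clockwise. The curl (z-component) there is about -4; negative curl means clockwise rotation.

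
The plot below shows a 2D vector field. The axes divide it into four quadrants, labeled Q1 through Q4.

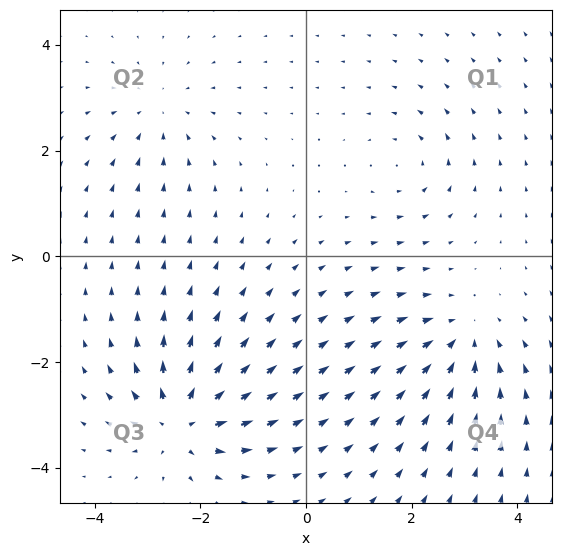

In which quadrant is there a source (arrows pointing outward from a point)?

Q3

The source sits at approximately (-2.4, -3.1), which lies in quadrant Q3. The divergence there is about +7, positive as expected for a source.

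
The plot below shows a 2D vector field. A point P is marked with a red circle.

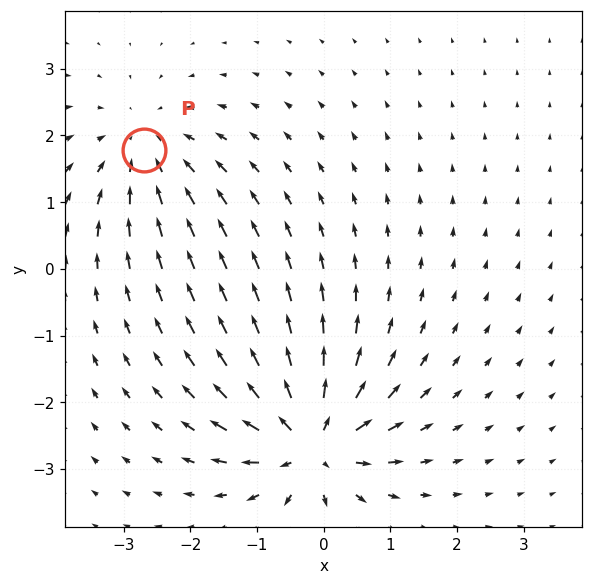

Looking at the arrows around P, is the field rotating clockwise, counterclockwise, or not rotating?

not rotating

Near P at (-2.7, 1.8) the arrows show no circulation. The curl there is ≈0.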